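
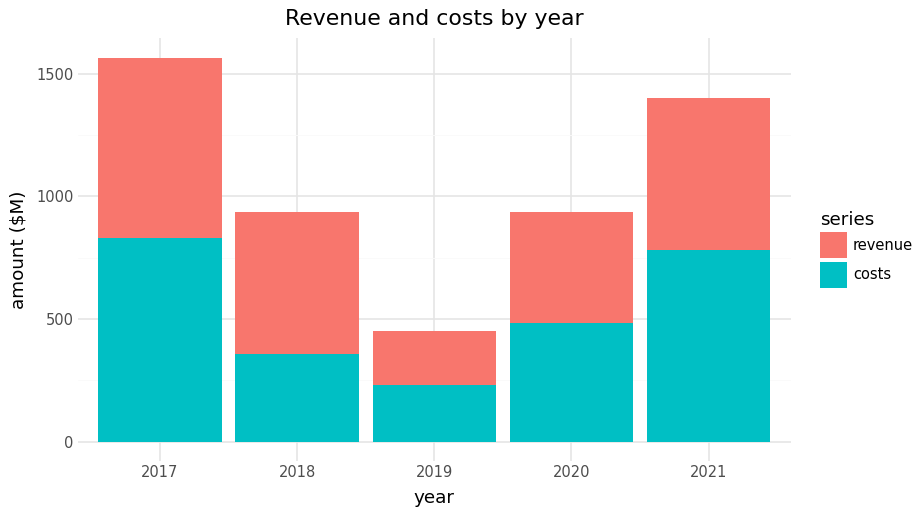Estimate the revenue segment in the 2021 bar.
revenue top ≈ 1400, bottom ≈ 800; segment ≈ 600.

≈ 600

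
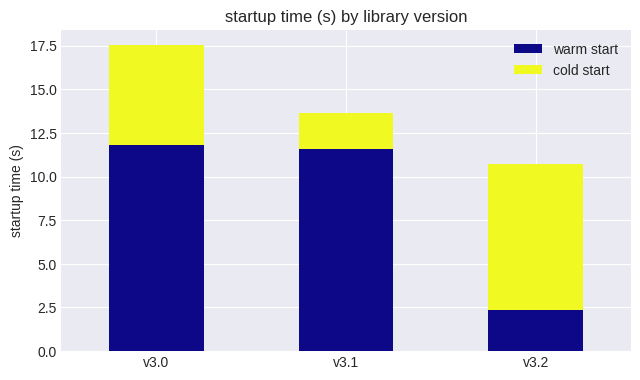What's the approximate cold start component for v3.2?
cold start top ≈ 10, bottom ≈ 2; segment ≈ 8.

≈ 8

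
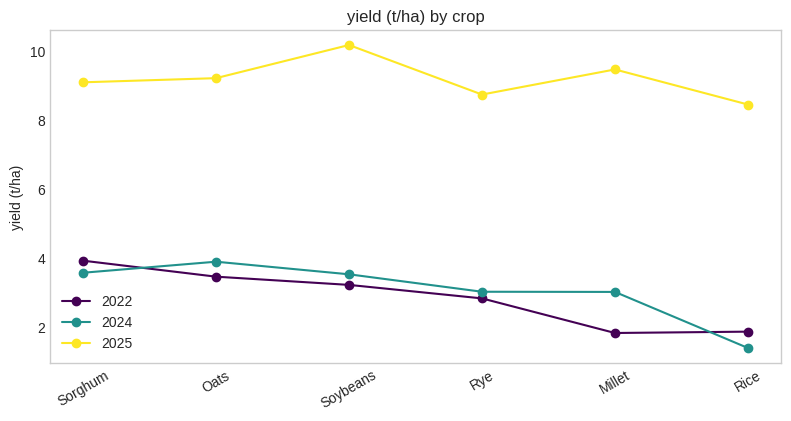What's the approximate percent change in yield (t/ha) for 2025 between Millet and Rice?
≈ -11.1%

Millet ≈ 9, Rice ≈ 8; (8 − 9) / 9 ≈ -11.1%.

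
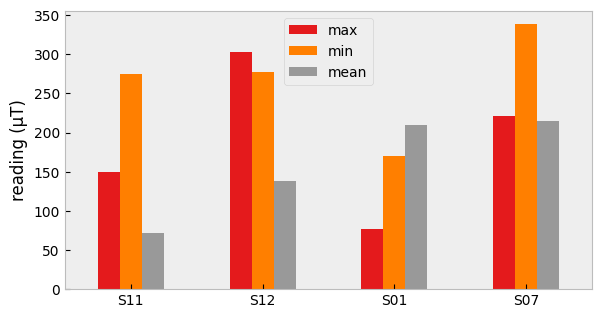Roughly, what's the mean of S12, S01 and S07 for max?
≈ 200

(300 + 100 + 200) / 3 ≈ 200.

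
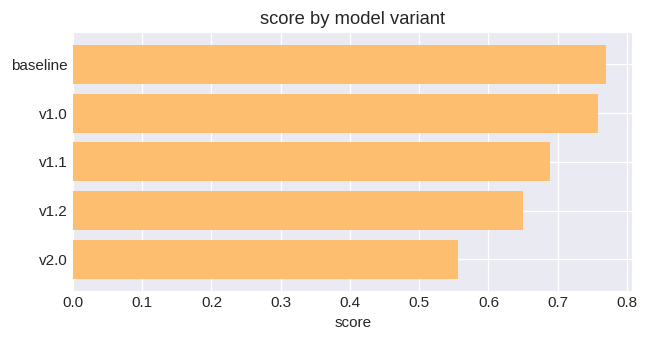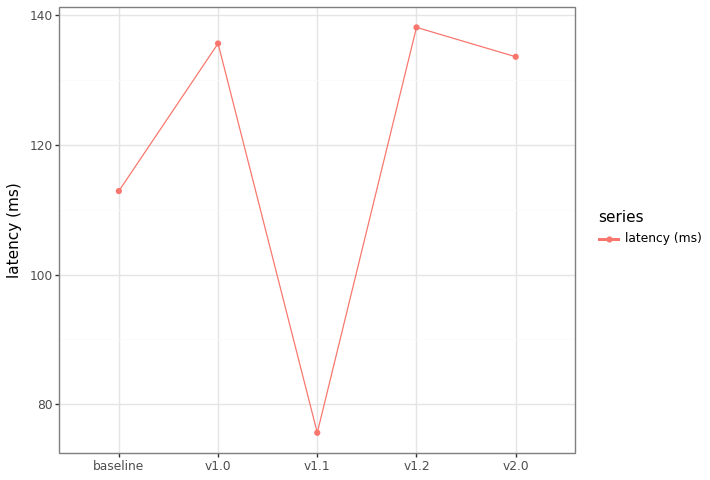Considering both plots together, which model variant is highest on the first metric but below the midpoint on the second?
Chart 2 median latency (ms) ≈ 140; below-median model variants: baseline, v1.1. Among those, baseline has the highest score (≈ 0.8).

baseline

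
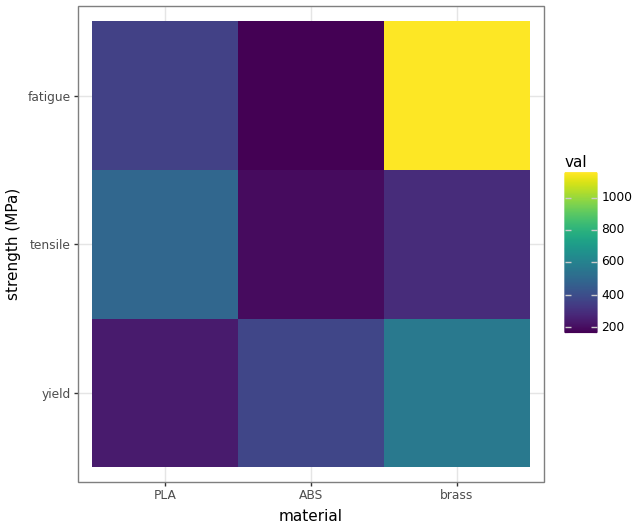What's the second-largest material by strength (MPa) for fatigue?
PLA

Top 3 for fatigue: brass ≈ 1200, PLA ≈ 400, ABS ≈ 200.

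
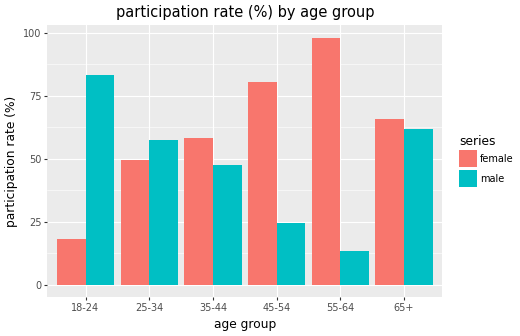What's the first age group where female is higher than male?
25-34: female ≈ 50 vs male ≈ 60 (not yet); 35-44: female ≈ 60 vs male ≈ 50 (first crossover).

35-44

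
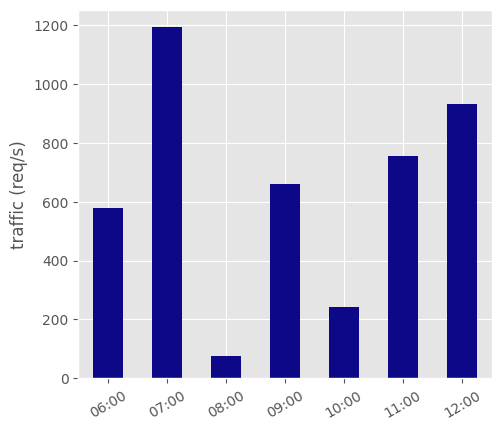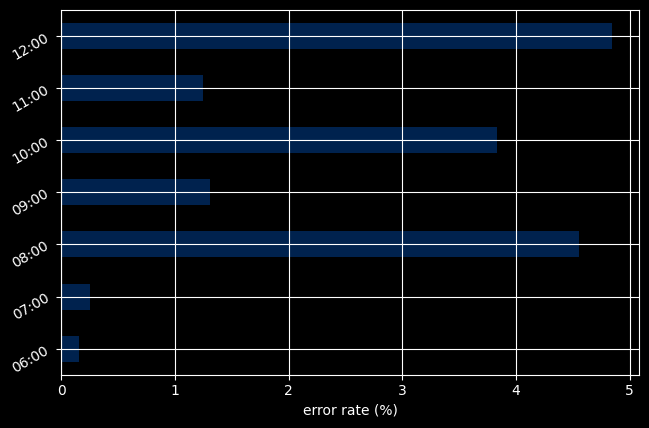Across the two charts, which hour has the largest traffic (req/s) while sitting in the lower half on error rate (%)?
07:00

Chart 2 median error rate (%) ≈ 1.5; below-median hours: 06:00, 07:00, 11:00. Among those, 07:00 has the highest traffic (req/s) (≈ 1200).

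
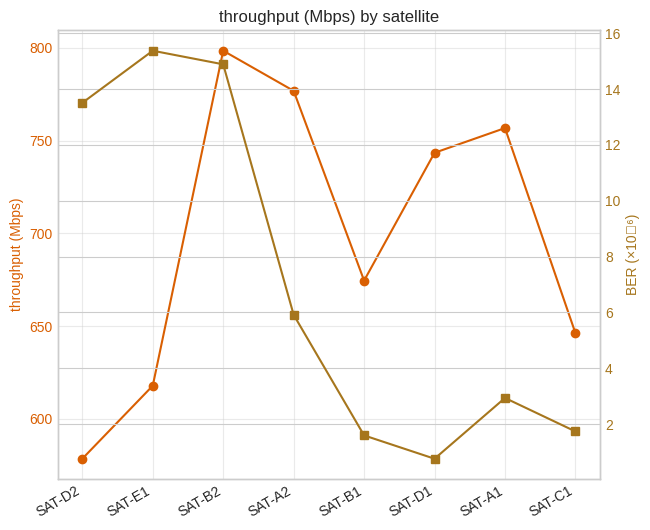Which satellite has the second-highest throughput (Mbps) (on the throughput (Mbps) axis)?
SAT-A2

Top 3 (on the throughput (Mbps) axis): SAT-B2 ≈ 800, SAT-A2 ≈ 780, SAT-A1 ≈ 760.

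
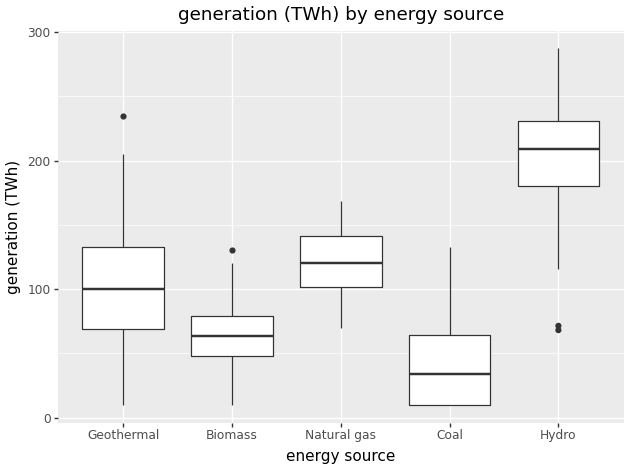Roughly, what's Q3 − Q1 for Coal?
Q3 ≈ 60, Q1 ≈ 0; IQR ≈ 60.

≈ 60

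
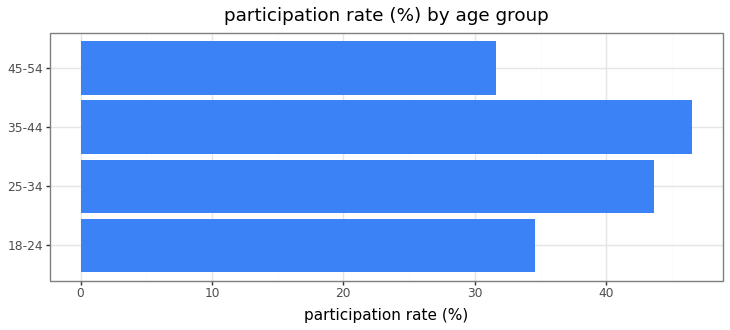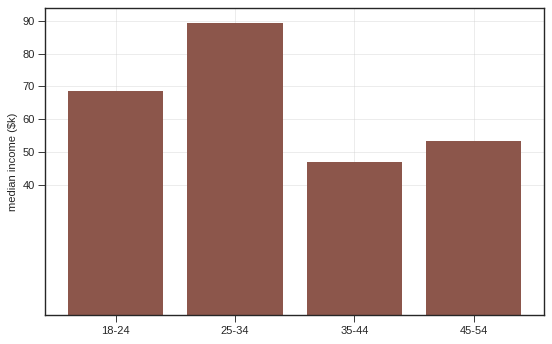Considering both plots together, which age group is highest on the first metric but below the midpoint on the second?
35-44

Chart 2 median median income ($k) ≈ 60; below-median age groups: 35-44, 45-54. Among those, 35-44 has the highest participation rate (%) (≈ 45).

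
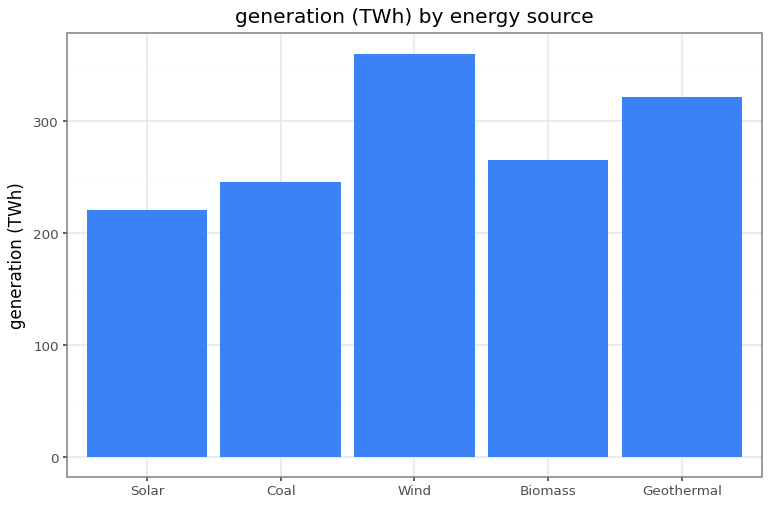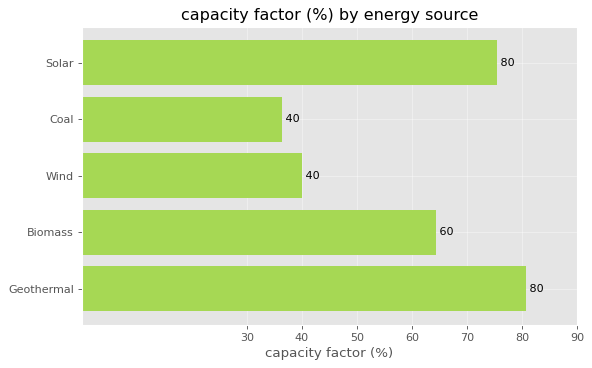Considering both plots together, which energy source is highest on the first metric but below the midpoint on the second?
Chart 2 median capacity factor (%) ≈ 60; below-median energy sources: Coal, Wind. Among those, Wind has the highest generation (TWh) (≈ 350).

Wind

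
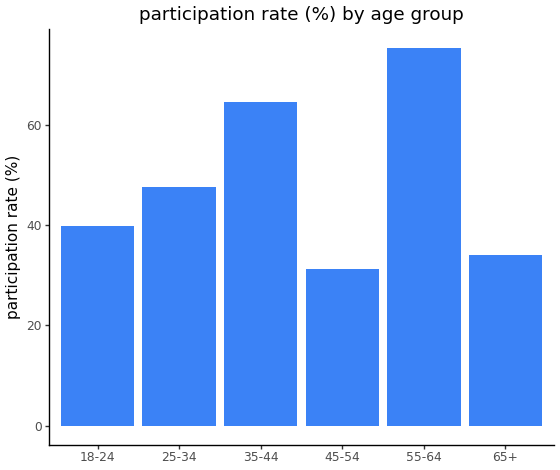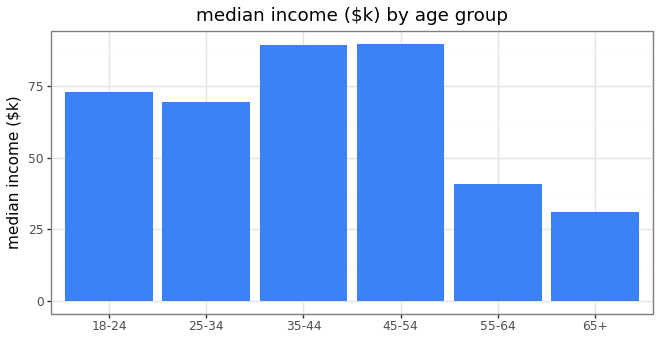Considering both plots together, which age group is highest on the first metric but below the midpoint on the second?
Chart 2 median median income ($k) ≈ 70; below-median age groups: 25-34, 55-64, 65+. Among those, 55-64 has the highest participation rate (%) (≈ 80).

55-64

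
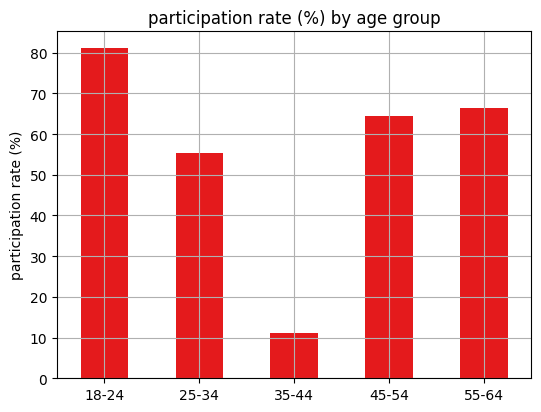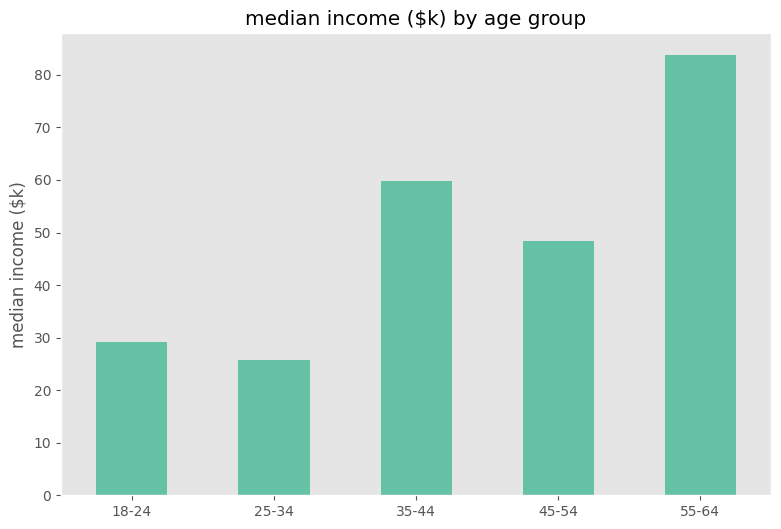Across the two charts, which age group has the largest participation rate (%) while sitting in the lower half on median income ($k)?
18-24

Chart 2 median median income ($k) ≈ 50; below-median age groups: 18-24, 25-34. Among those, 18-24 has the highest participation rate (%) (≈ 80).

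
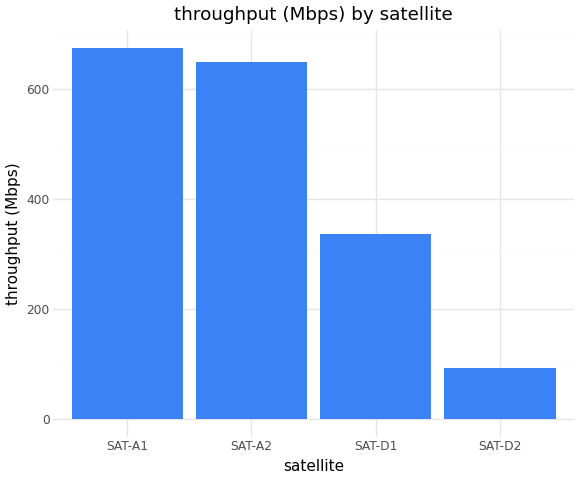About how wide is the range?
≈ 600

Max SAT-A1 ≈ 700, min SAT-D2 ≈ 100; range ≈ 600.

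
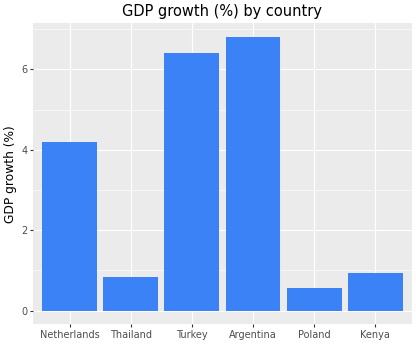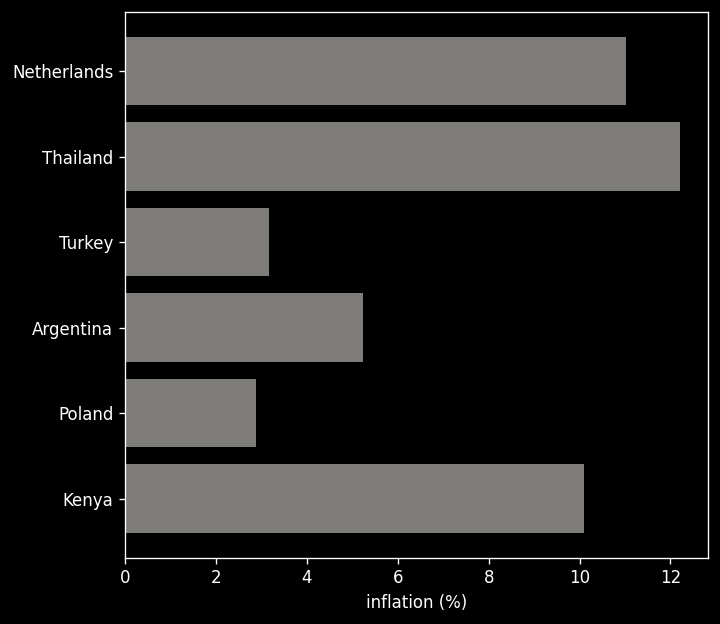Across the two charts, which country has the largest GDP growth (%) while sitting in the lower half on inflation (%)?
Argentina

Chart 2 median inflation (%) ≈ 8; below-median countries: Turkey, Argentina, Poland. Among those, Argentina has the highest GDP growth (%) (≈ 7).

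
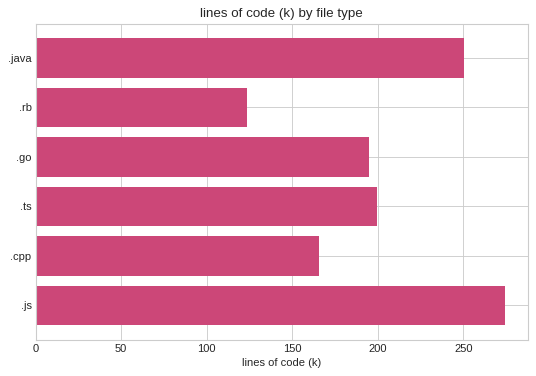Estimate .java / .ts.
≈ 1.25×

.java ≈ 250, .ts ≈ 200; 250/200 ≈ 1.25.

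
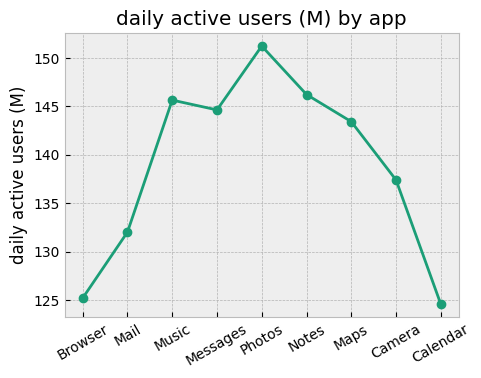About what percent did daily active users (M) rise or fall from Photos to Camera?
Photos ≈ 150, Camera ≈ 135; (135 − 150) / 150 ≈ -10%.

≈ -10%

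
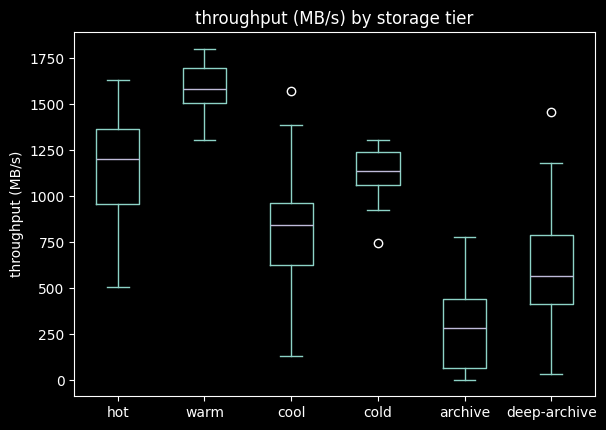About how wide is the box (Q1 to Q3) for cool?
Q3 ≈ 1000, Q1 ≈ 600; IQR ≈ 400.

≈ 400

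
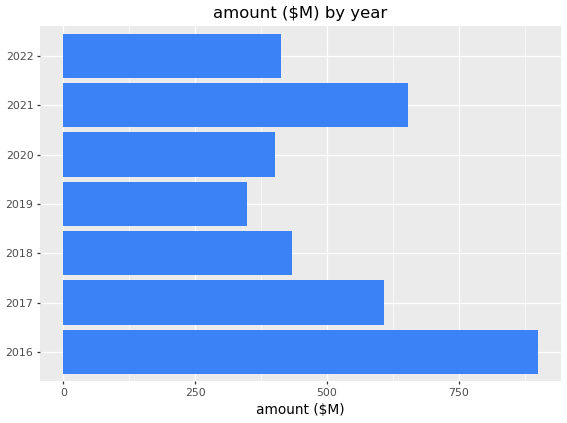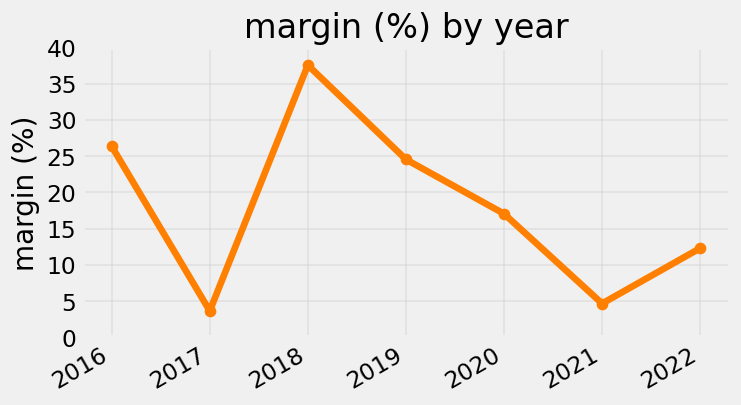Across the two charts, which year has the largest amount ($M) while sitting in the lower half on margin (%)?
2021

Chart 2 median margin (%) ≈ 15; below-median years: 2017, 2021, 2022. Among those, 2021 has the highest amount ($M) (≈ 700).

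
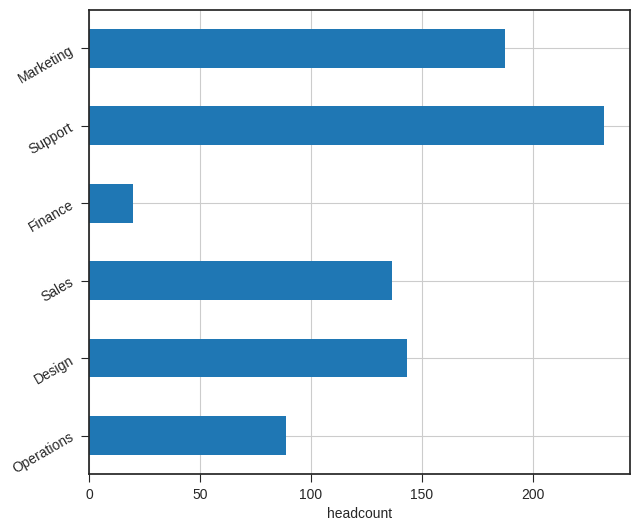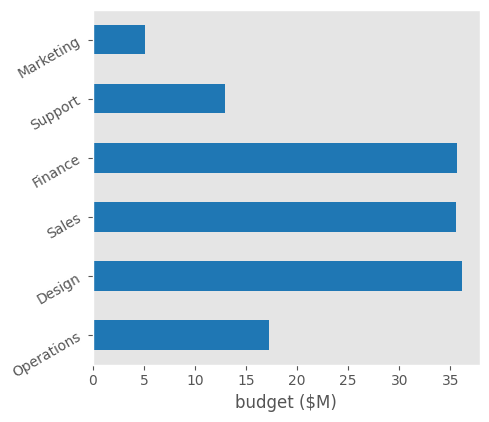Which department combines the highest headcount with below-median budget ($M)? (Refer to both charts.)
Support

Chart 2 median budget ($M) ≈ 25; below-median departments: Operations, Support, Marketing. Among those, Support has the highest headcount (≈ 225).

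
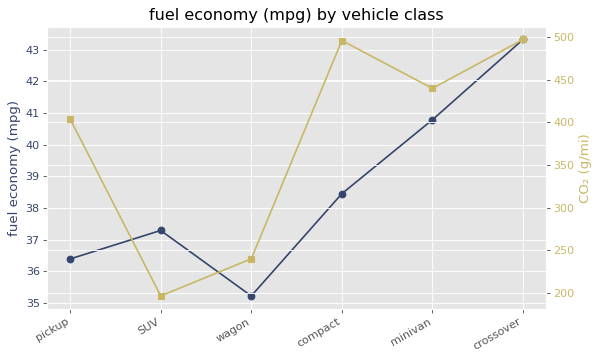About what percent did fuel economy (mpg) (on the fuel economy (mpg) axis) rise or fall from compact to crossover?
compact ≈ 38, crossover ≈ 43; (43 − 38) / 38 ≈ +13.2%.

≈ +13.2%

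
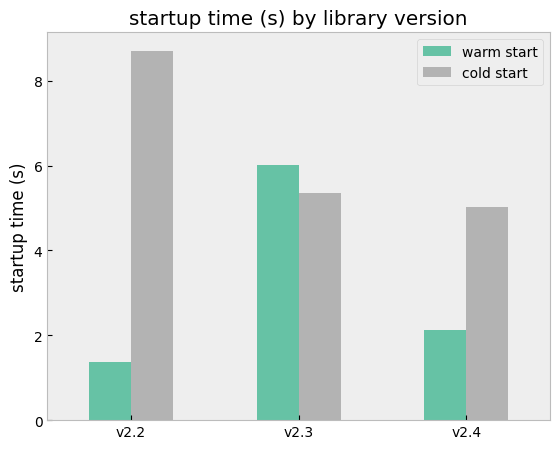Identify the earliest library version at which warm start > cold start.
v2.2: warm start ≈ 1 vs cold start ≈ 9 (not yet); v2.3: warm start ≈ 6 vs cold start ≈ 5 (first crossover).

v2.3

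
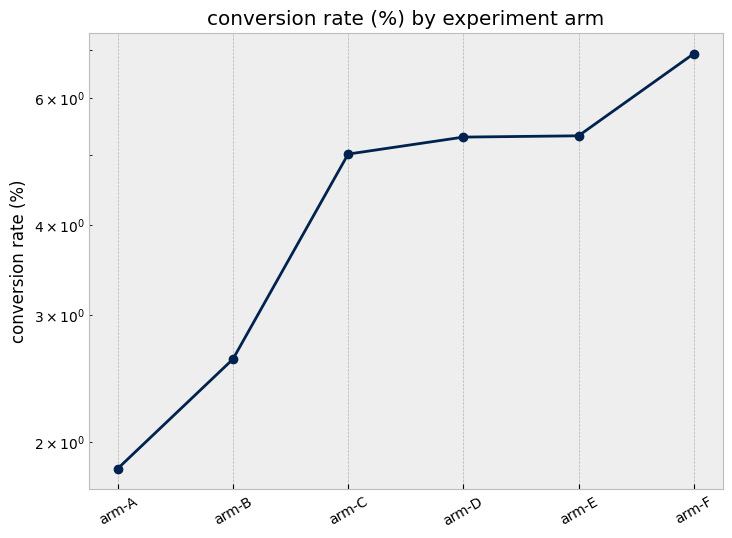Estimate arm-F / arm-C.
≈ 1.4×

arm-F ≈ 7.0, arm-C ≈ 5.0; 7.0/5.0 ≈ 1.4.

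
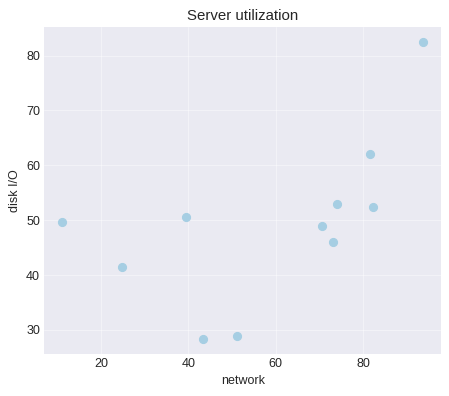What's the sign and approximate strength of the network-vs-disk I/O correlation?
Points are positively correlated; moderate (|r| ≈ 0.6).

positive, moderate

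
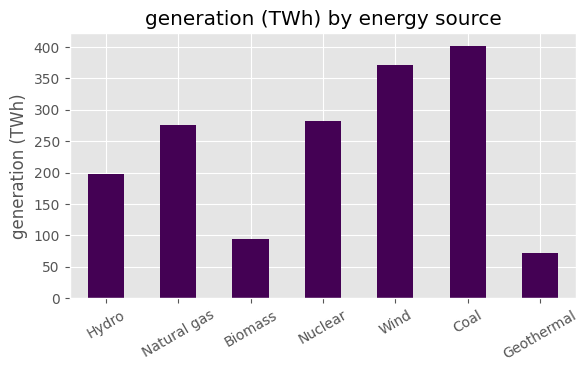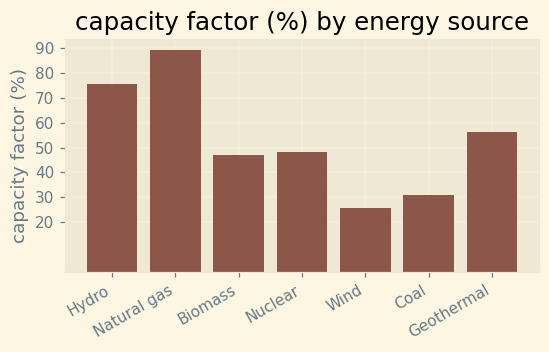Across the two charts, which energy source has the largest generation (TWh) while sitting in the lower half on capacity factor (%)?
Coal

Chart 2 median capacity factor (%) ≈ 50; below-median energy sources: Biomass, Wind, Coal. Among those, Coal has the highest generation (TWh) (≈ 400).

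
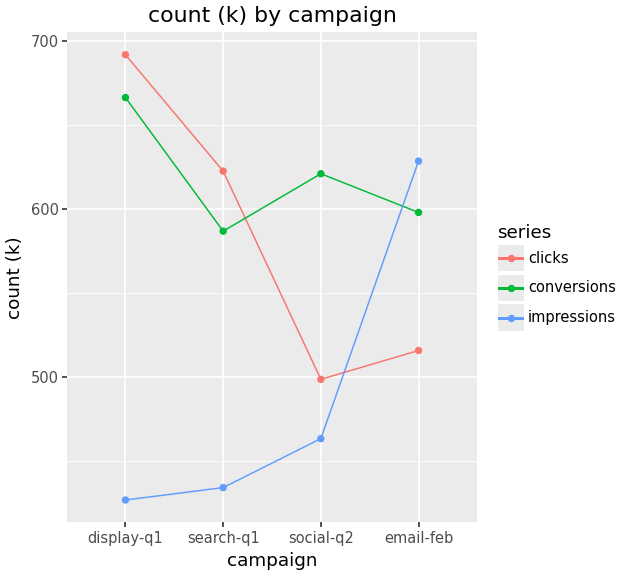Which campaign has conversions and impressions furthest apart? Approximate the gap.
display-q1, ≈ 250 k

display-q1: conversions ≈ 675, impressions ≈ 425 → gap ≈ 250. Next-largest (social-q2) is only ≈ 150.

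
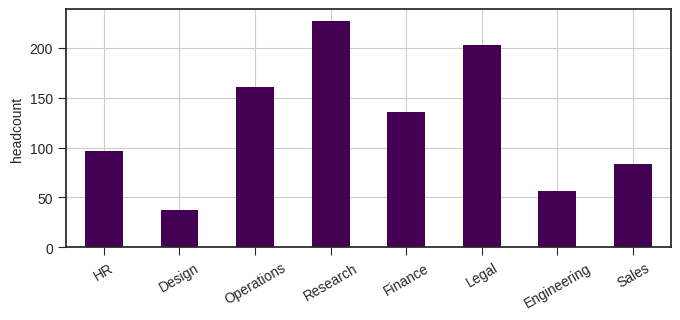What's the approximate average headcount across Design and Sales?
(40 + 80) / 2 ≈ 60.

≈ 60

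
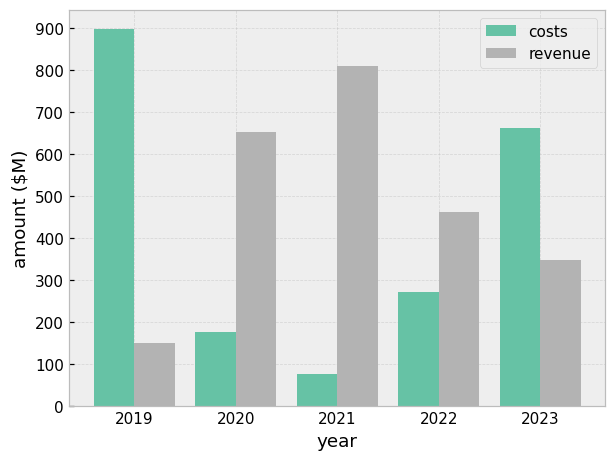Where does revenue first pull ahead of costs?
2019: revenue ≈ 100 vs costs ≈ 900 (not yet); 2020: revenue ≈ 700 vs costs ≈ 200 (first crossover).

2020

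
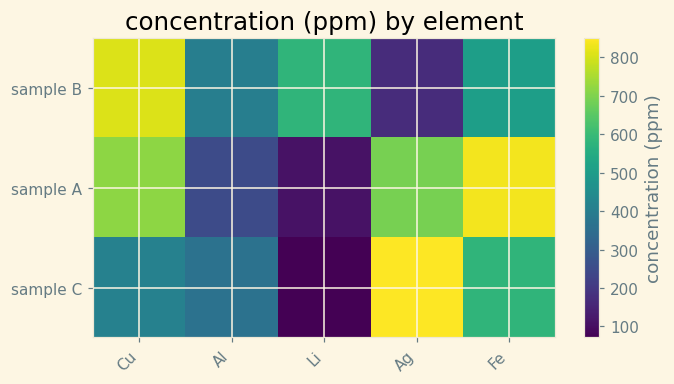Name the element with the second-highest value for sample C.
Fe

Top 3 for sample C: Ag ≈ 800, Fe ≈ 600, Cu ≈ 400.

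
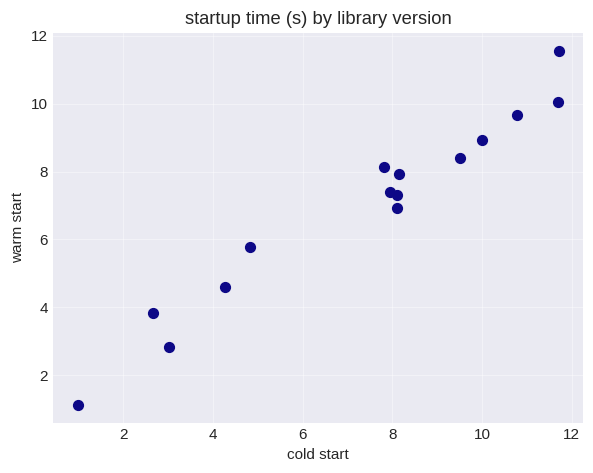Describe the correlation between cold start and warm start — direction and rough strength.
Points are positively correlated; strong (|r| ≈ 1.0).

positive, strong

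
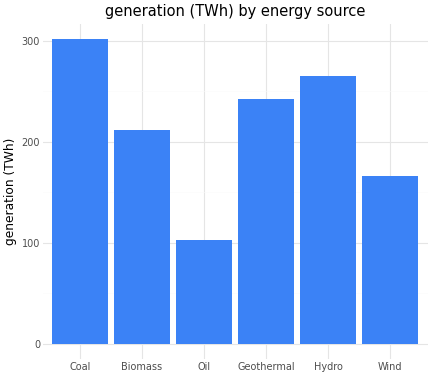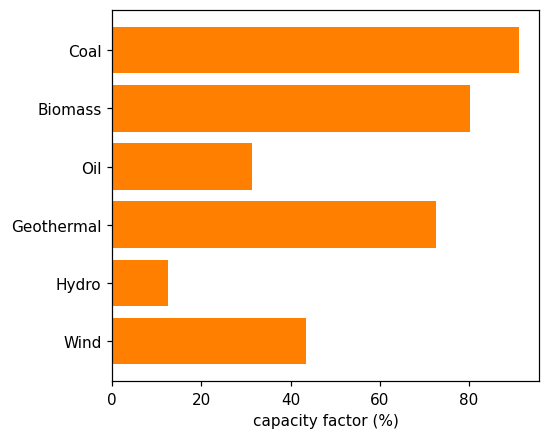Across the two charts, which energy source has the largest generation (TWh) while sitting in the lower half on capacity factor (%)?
Hydro

Chart 2 median capacity factor (%) ≈ 60; below-median energy sources: Oil, Hydro, Wind. Among those, Hydro has the highest generation (TWh) (≈ 250).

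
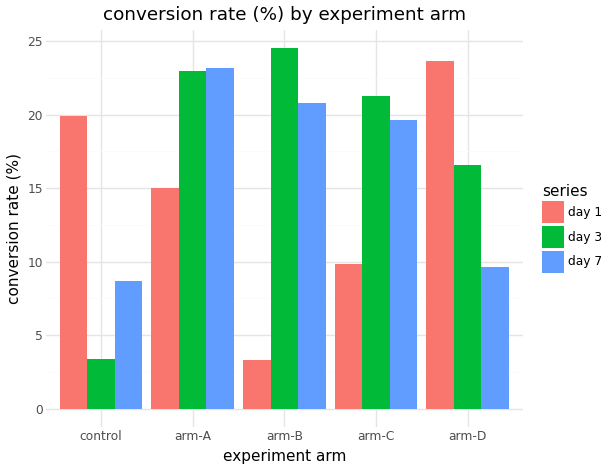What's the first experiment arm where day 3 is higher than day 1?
arm-A

control: day 3 ≈ 5 vs day 1 ≈ 20 (not yet); arm-A: day 3 ≈ 25 vs day 1 ≈ 15 (first crossover).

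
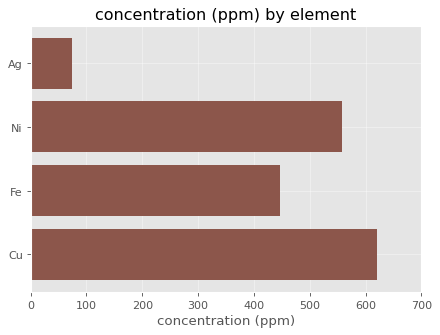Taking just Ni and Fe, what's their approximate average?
(600 + 400) / 2 ≈ 500.

≈ 500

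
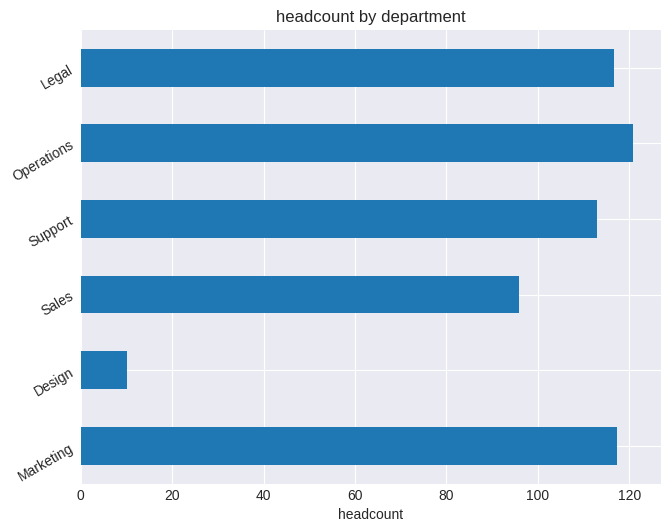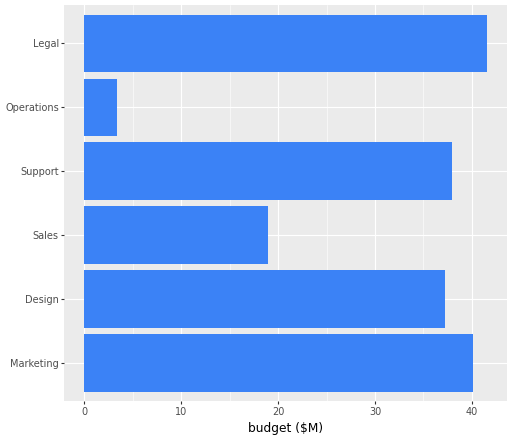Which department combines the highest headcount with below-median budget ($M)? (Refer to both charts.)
Chart 2 median budget ($M) ≈ 40; below-median departments: Design, Sales, Operations. Among those, Operations has the highest headcount (≈ 120).

Operations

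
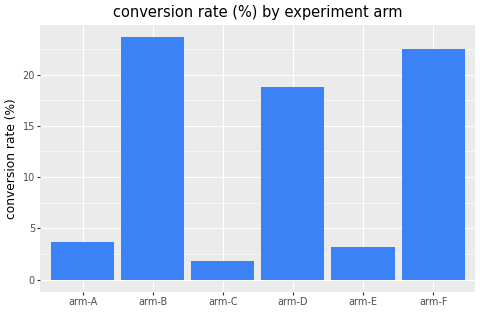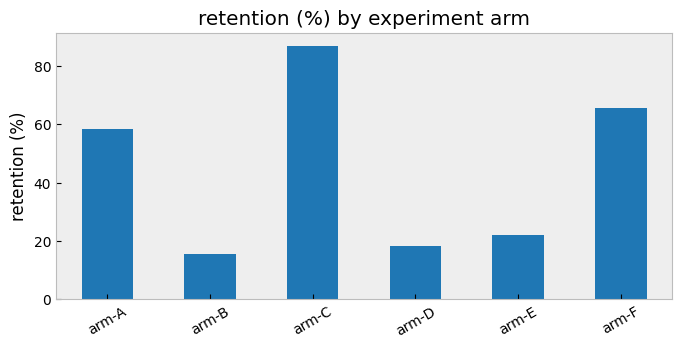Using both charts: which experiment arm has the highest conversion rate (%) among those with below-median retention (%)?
arm-B

Chart 2 median retention (%) ≈ 40; below-median experiment arms: arm-B, arm-D, arm-E. Among those, arm-B has the highest conversion rate (%) (≈ 25).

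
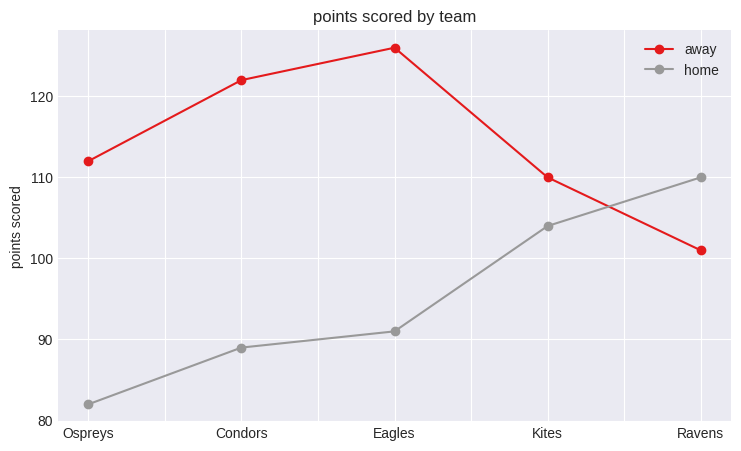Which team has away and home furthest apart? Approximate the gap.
Eagles, ≈ 35

Eagles: away ≈ 125, home ≈ 90 → gap ≈ 35. Next-largest (Condors) is only ≈ 30.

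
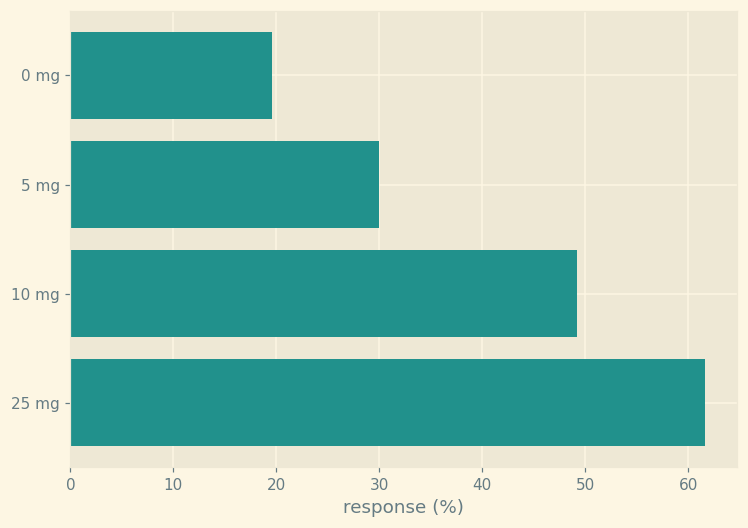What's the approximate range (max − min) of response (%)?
Max 25 mg ≈ 60, min 0 mg ≈ 20; range ≈ 40.

≈ 40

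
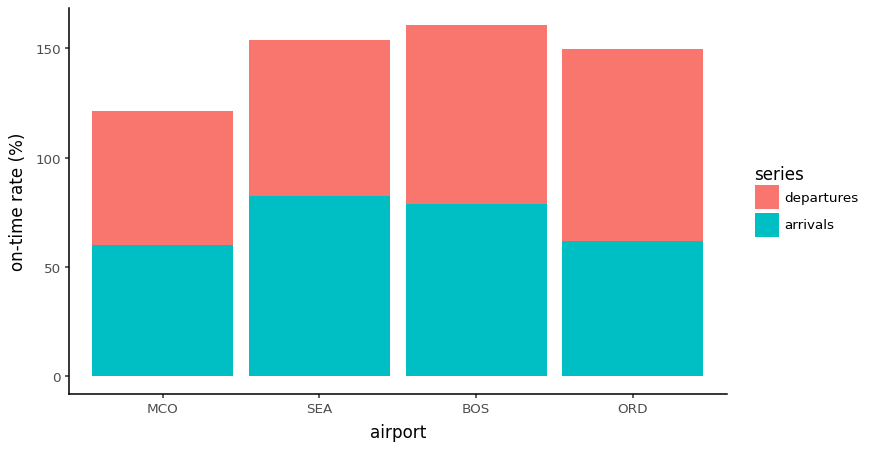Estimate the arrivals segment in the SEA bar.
arrivals top ≈ 80, bottom ≈ 0; segment ≈ 80.

≈ 80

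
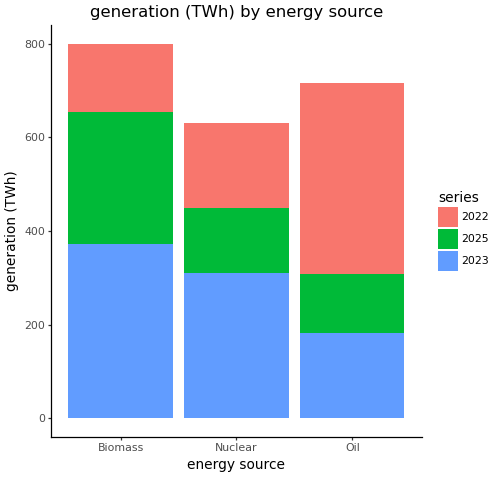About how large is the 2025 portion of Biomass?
2025 top ≈ 700, bottom ≈ 400; segment ≈ 300.

≈ 300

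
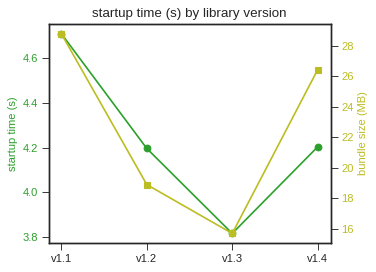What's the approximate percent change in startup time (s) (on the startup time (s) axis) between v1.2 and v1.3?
v1.2 ≈ 4.2, v1.3 ≈ 3.8; (3.8 − 4.2) / 4.2 ≈ -9.5%.

≈ -9.5%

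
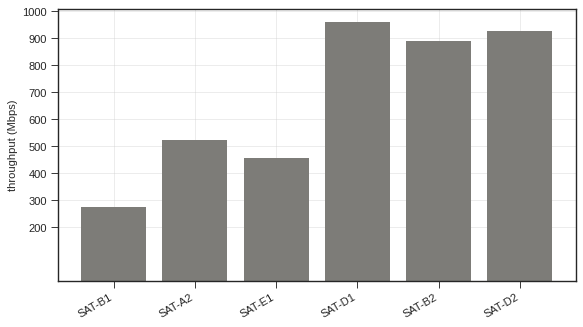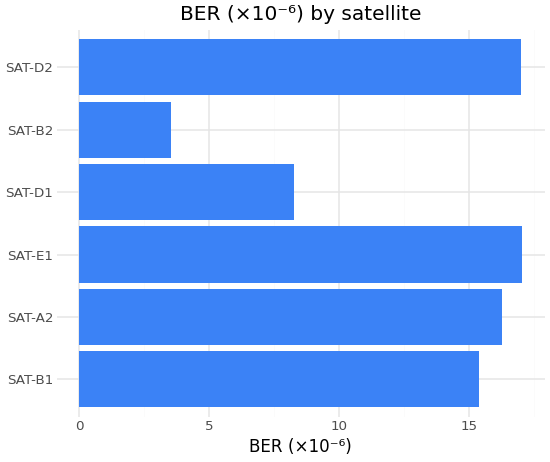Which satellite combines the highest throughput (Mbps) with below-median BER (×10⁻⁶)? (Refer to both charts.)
SAT-D1

Chart 2 median BER (×10⁻⁶) ≈ 16; below-median satellites: SAT-B1, SAT-D1, SAT-B2. Among those, SAT-D1 has the highest throughput (Mbps) (≈ 1000).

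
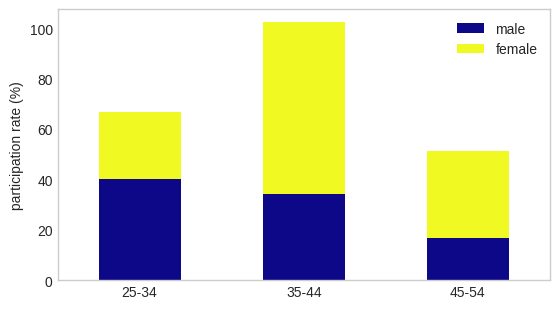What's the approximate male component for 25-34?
male top ≈ 40, bottom ≈ 0; segment ≈ 40.

≈ 40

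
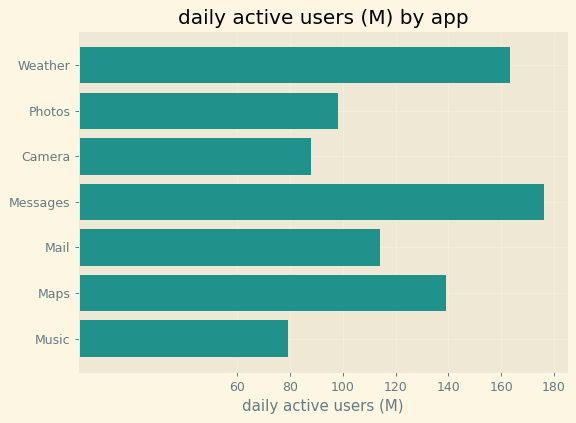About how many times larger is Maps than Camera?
Maps ≈ 140, Camera ≈ 80; 140/80 ≈ 1.75.

≈ 1.75×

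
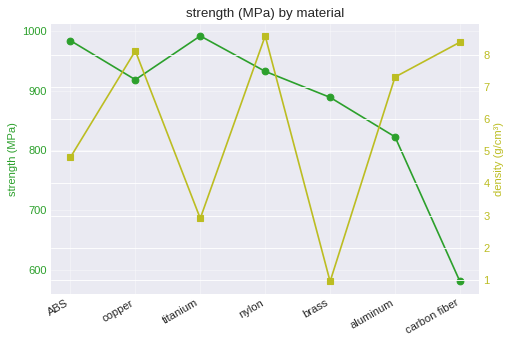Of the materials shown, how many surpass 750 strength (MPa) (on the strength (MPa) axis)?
Above 750: ABS, copper, titanium, nylon, brass, aluminum.

6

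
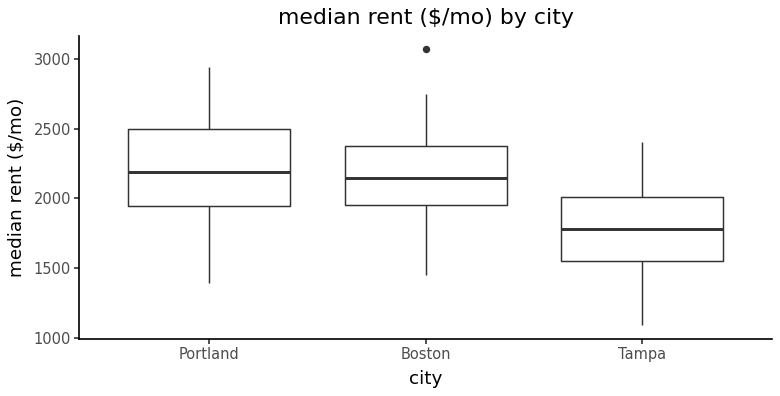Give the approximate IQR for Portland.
≈ 550

Q3 ≈ 2500, Q1 ≈ 1950; IQR ≈ 550.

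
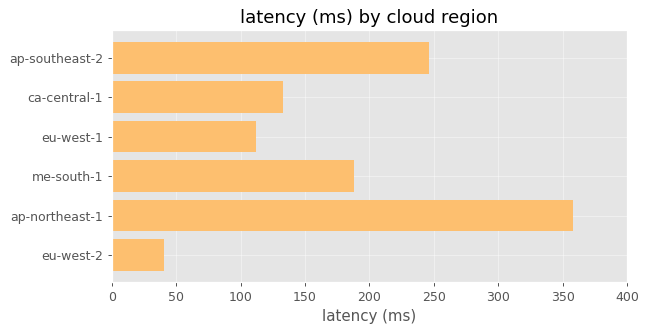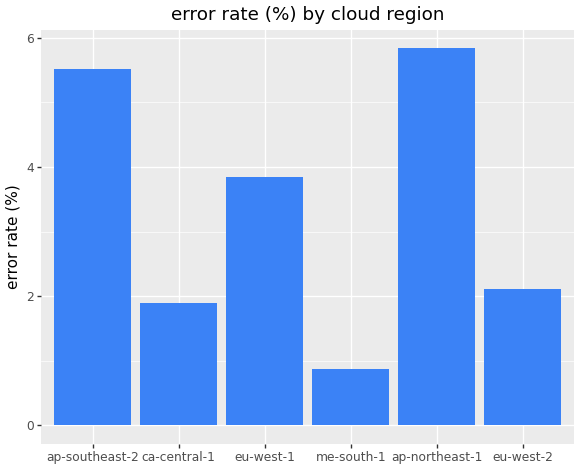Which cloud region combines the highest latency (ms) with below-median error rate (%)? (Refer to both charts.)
me-south-1

Chart 2 median error rate (%) ≈ 3; below-median cloud regions: ca-central-1, me-south-1, eu-west-2. Among those, me-south-1 has the highest latency (ms) (≈ 200).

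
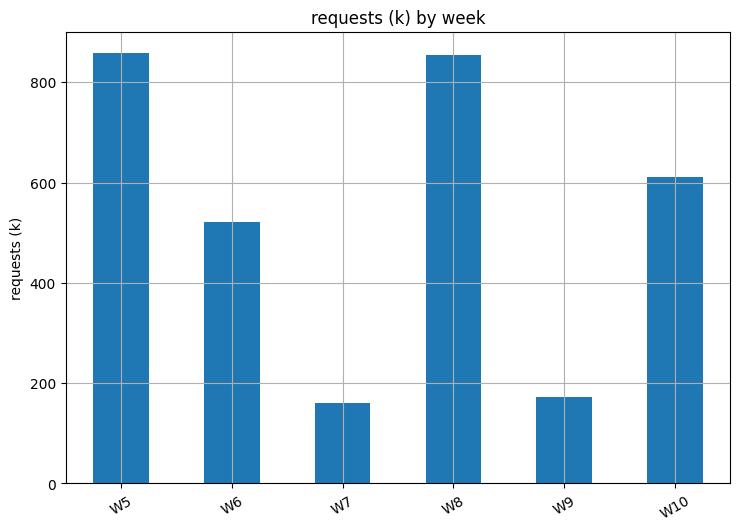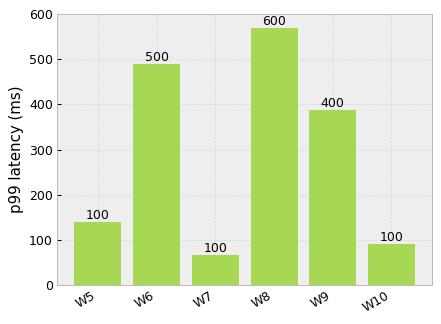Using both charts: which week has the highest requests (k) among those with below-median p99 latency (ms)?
Chart 2 median p99 latency (ms) ≈ 300; below-median weeks: W5, W7, W10. Among those, W5 has the highest requests (k) (≈ 900).

W5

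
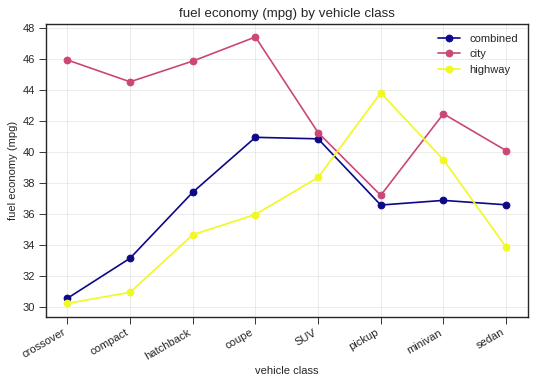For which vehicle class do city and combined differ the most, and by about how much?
crossover, ≈ 16 mpg

crossover: city ≈ 46, combined ≈ 30 → gap ≈ 16. Next-largest (compact) is only ≈ 10.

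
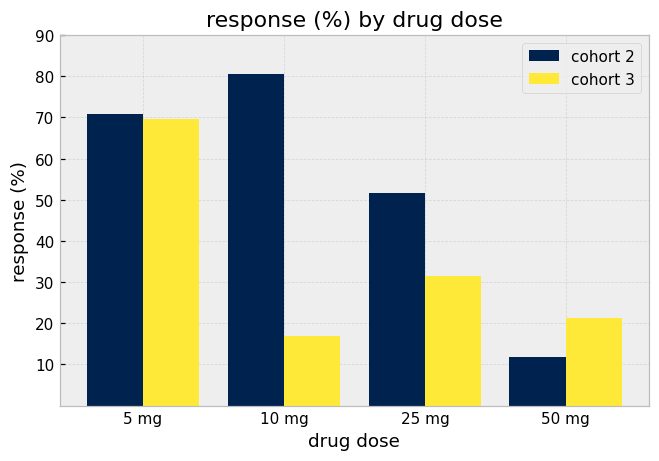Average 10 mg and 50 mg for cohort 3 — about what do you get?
≈ 20

(20 + 20) / 2 ≈ 20.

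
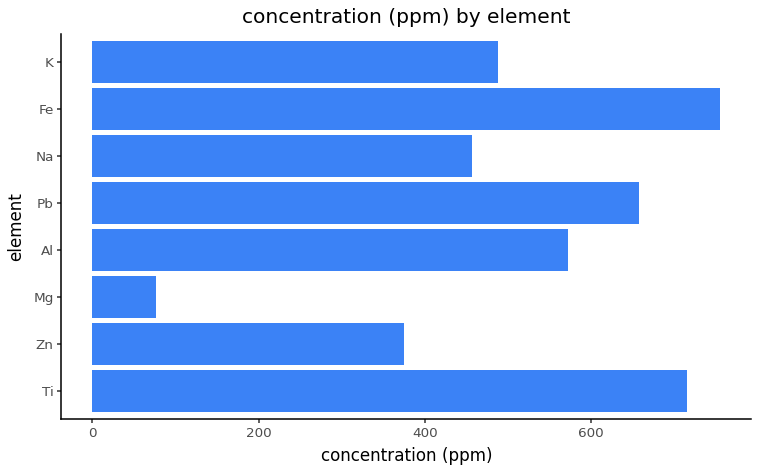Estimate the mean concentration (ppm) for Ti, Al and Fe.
(700 + 600 + 800) / 3 ≈ 700.

≈ 700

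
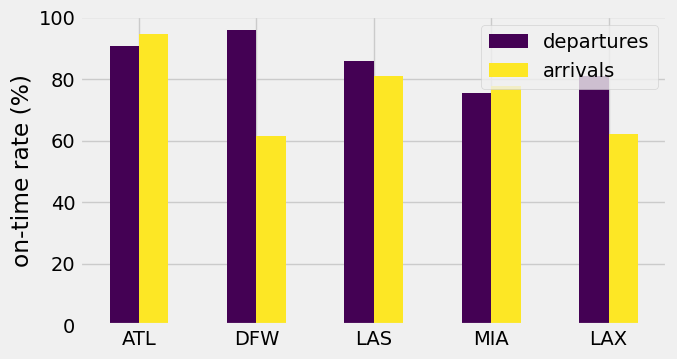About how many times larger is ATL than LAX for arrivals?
ATL ≈ 90, LAX ≈ 60; 90/60 ≈ 1.5.

≈ 1.5×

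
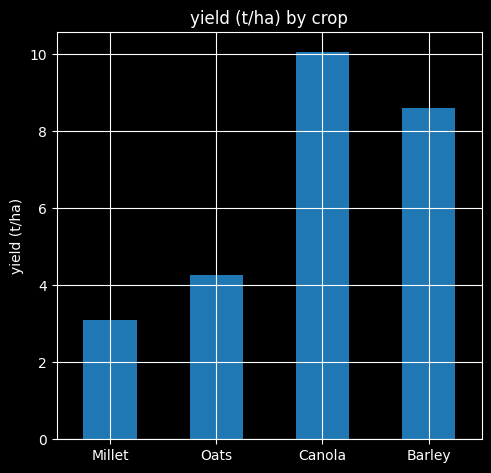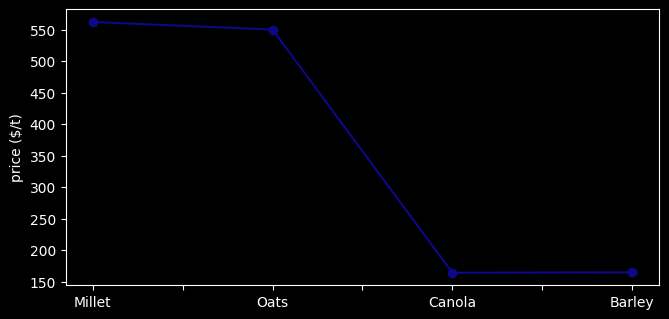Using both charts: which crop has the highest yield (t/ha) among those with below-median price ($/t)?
Canola

Chart 2 median price ($/t) ≈ 400; below-median crops: Canola, Barley. Among those, Canola has the highest yield (t/ha) (≈ 10).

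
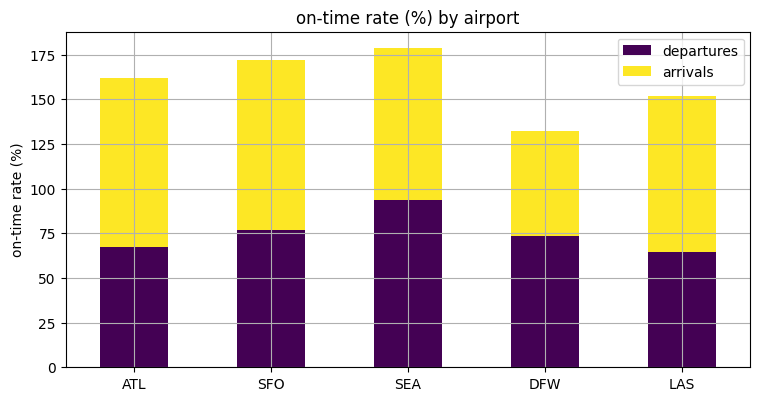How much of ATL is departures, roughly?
≈ 60

departures top ≈ 60, bottom ≈ 0; segment ≈ 60.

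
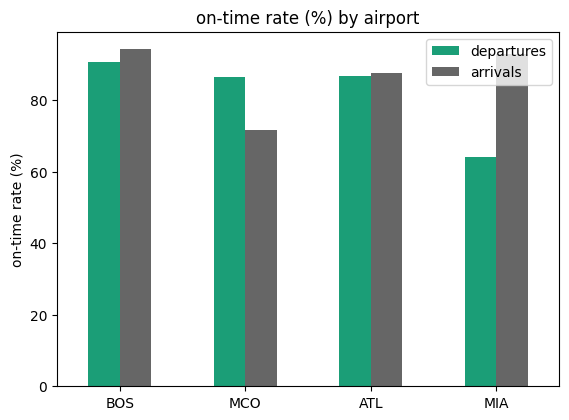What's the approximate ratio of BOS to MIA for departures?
≈ 1.5×

BOS ≈ 90, MIA ≈ 60; 90/60 ≈ 1.5.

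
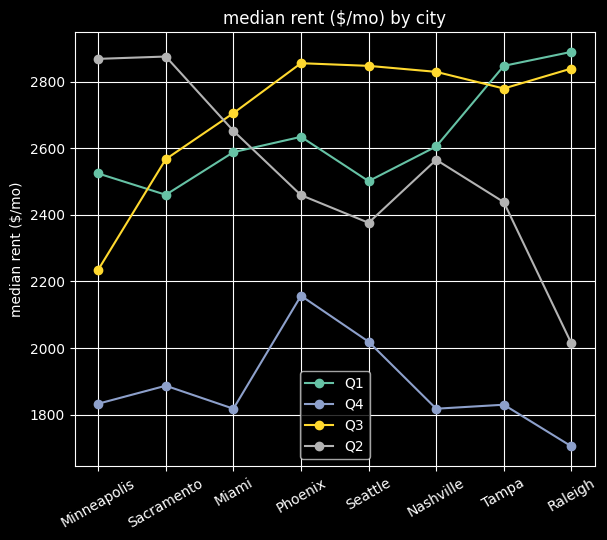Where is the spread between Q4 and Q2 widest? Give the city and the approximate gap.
Minneapolis, ≈ 1100 $/mo

Minneapolis: Q4 ≈ 1800, Q2 ≈ 2900 → gap ≈ 1100. Next-largest (Sacramento) is only ≈ 1000.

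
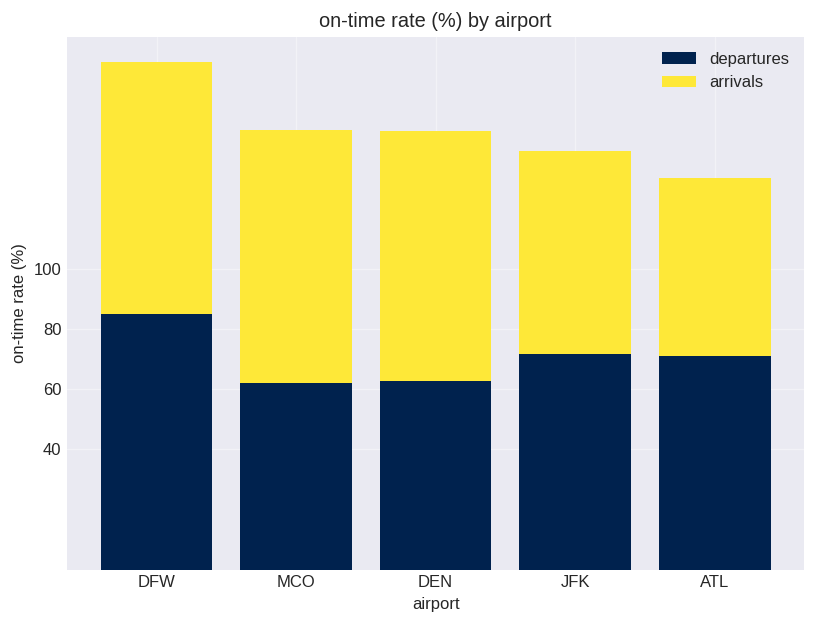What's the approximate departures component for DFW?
departures top ≈ 80, bottom ≈ 0; segment ≈ 80.

≈ 80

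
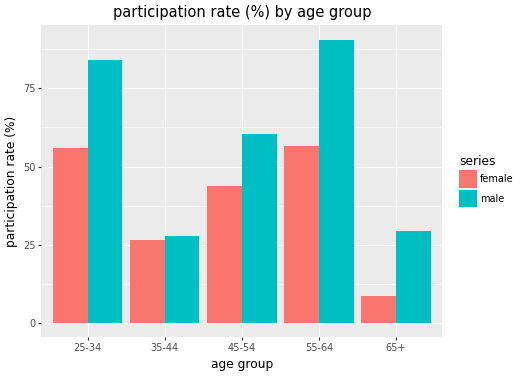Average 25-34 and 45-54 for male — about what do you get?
(80 + 60) / 2 ≈ 70.

≈ 70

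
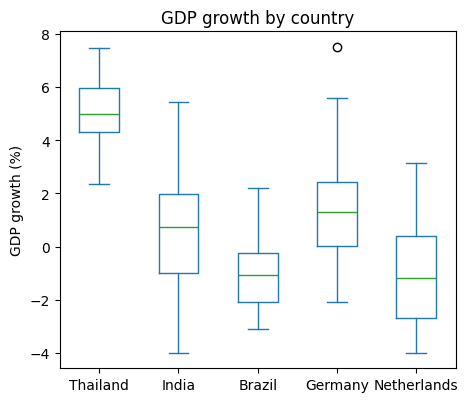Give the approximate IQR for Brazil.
Q3 ≈ 0.0, Q1 ≈ -2.0; IQR ≈ 2.0.

≈ 2.0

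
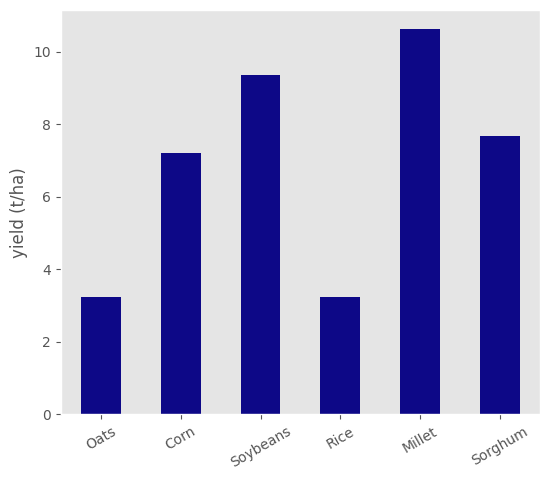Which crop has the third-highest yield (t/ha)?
Top 4: Millet ≈ 11, Soybeans ≈ 9, Sorghum ≈ 8, Corn ≈ 7.

Sorghum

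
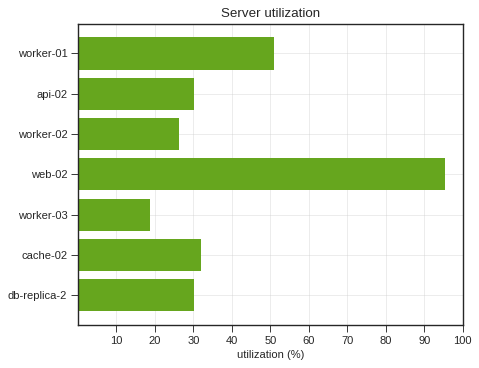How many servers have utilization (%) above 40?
Above 40: worker-01, web-02.

2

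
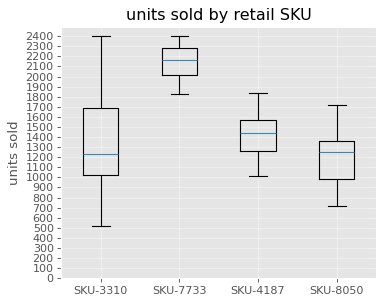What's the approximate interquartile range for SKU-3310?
Q3 ≈ 1700, Q1 ≈ 1000; IQR ≈ 700.

≈ 700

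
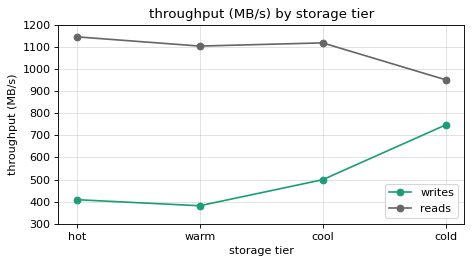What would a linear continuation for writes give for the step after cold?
Last three: 400, 500, 700 → slope ≈ 150/step → next ≈ 850.

≈ 850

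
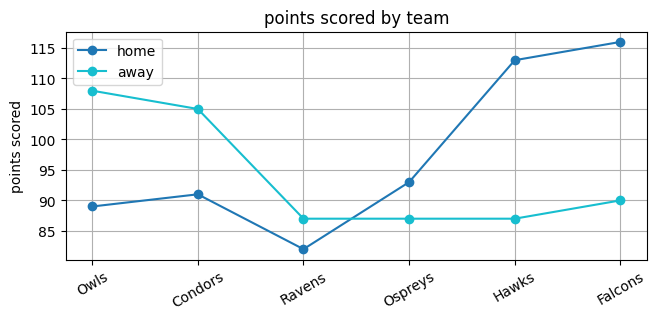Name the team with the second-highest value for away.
Top 3 for away: Owls ≈ 110, Condors ≈ 105, Falcons ≈ 90.

Condors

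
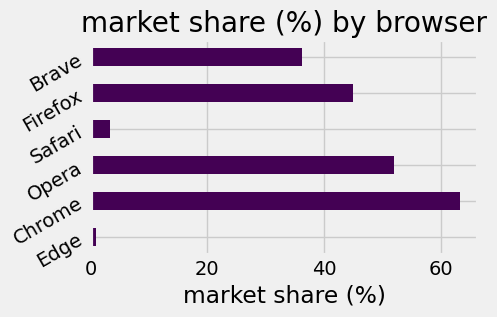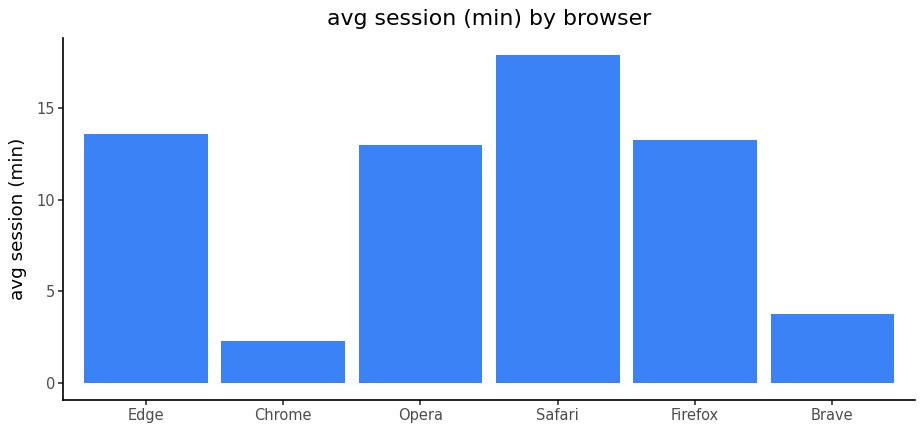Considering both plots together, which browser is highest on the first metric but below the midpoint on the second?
Chrome

Chart 2 median avg session (min) ≈ 14; below-median browsers: Chrome, Opera, Brave. Among those, Chrome has the highest market share (%) (≈ 60).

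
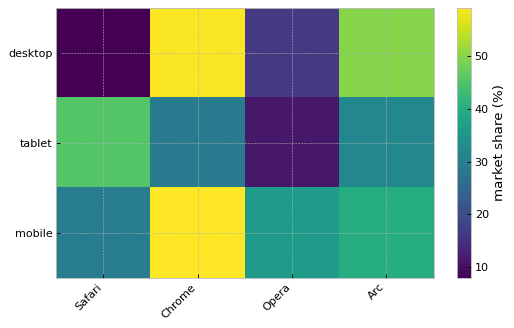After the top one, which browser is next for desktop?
Top 3 for desktop: Chrome ≈ 60, Arc ≈ 50, Opera ≈ 15.

Arc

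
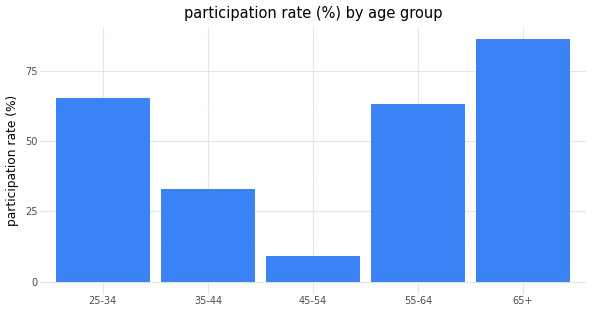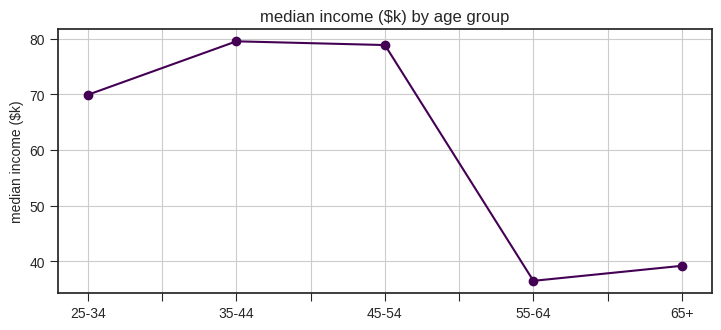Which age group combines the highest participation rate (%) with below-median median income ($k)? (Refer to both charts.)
65+

Chart 2 median median income ($k) ≈ 70; below-median age groups: 55-64, 65+. Among those, 65+ has the highest participation rate (%) (≈ 90).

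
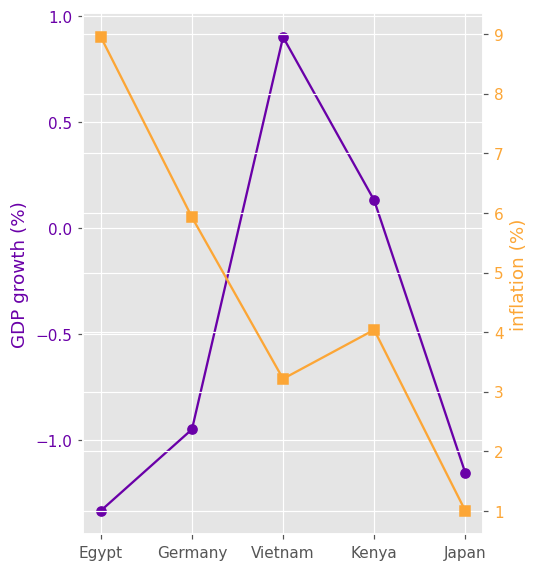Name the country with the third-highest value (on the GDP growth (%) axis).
Germany

Top 4 (on the GDP growth (%) axis): Vietnam ≈ 1.0, Kenya ≈ 0.2, Germany ≈ -1.0, Japan ≈ -1.2.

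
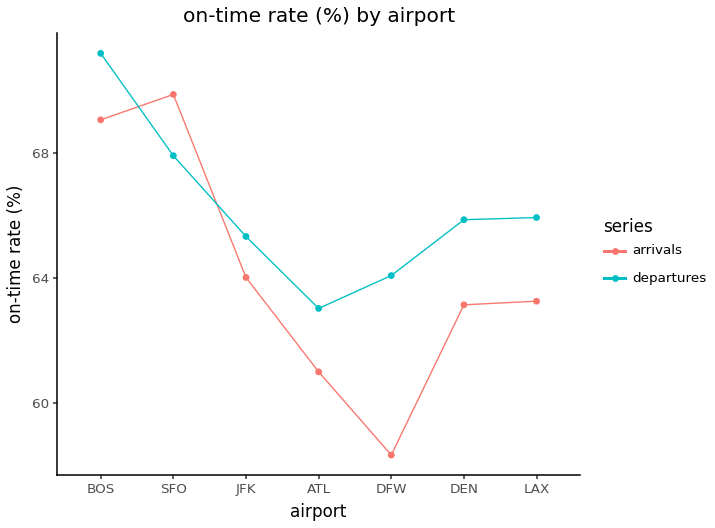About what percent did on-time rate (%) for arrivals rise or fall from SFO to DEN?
SFO ≈ 70, DEN ≈ 64; (64 − 70) / 70 ≈ -8.6%.

≈ -8.6%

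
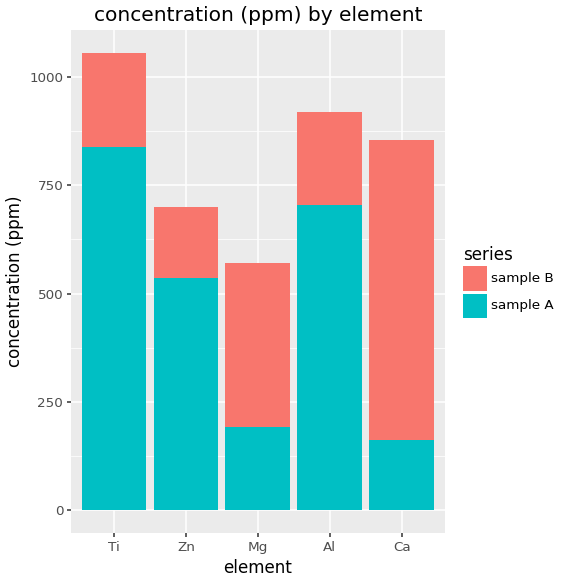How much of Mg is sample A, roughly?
sample A top ≈ 200, bottom ≈ 0; segment ≈ 200.

≈ 200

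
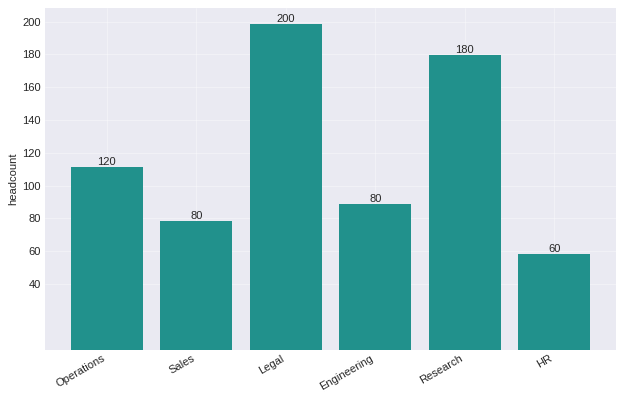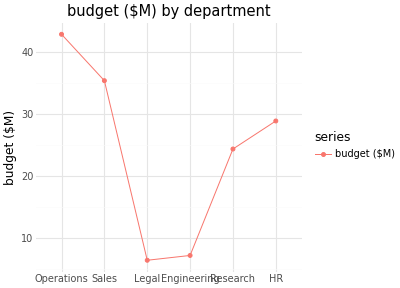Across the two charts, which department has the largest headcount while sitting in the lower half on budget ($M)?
Legal

Chart 2 median budget ($M) ≈ 25; below-median departments: Legal, Engineering, Research. Among those, Legal has the highest headcount (≈ 200).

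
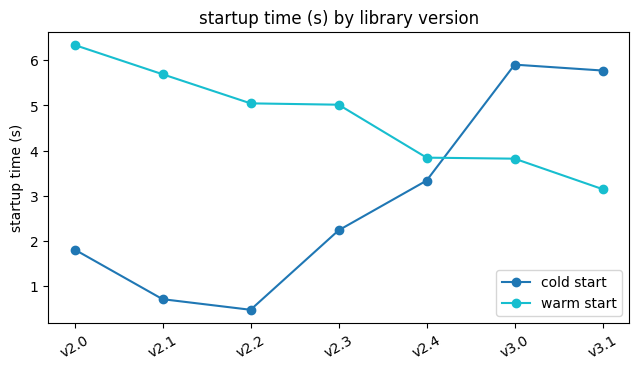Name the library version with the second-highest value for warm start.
Top 3 for warm start: v2.0 ≈ 6.5, v2.1 ≈ 5.5, v2.2 ≈ 5.0.

v2.1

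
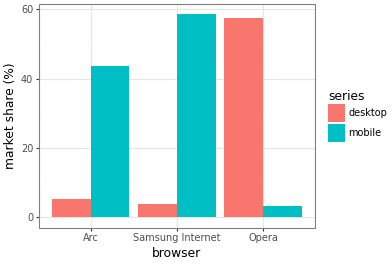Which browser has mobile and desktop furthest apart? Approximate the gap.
Samsung Internet, ≈ 55 %

Samsung Internet: mobile ≈ 60, desktop ≈ 5 → gap ≈ 55. Next-largest (Opera) is only ≈ 50.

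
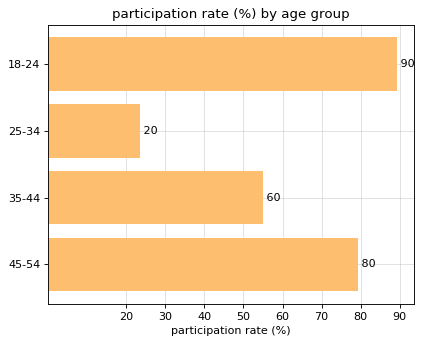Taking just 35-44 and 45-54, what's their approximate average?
(60 + 80) / 2 ≈ 70.

≈ 70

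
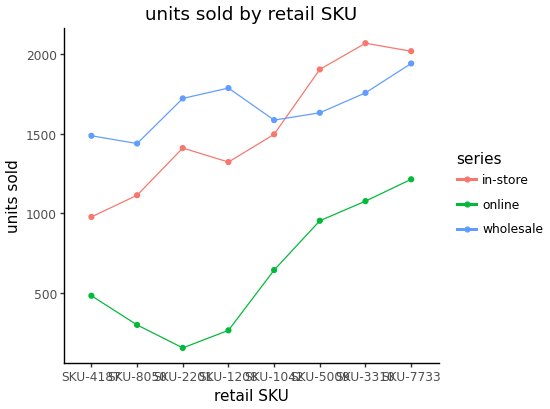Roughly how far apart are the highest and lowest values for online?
Max SKU-7733 ≈ 1200, min SKU-2201 ≈ 200; range ≈ 1000.

≈ 1000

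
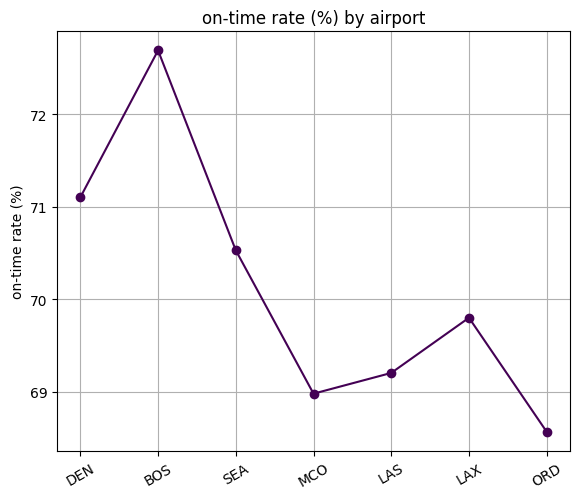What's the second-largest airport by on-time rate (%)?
Top 3: BOS ≈ 72.5, DEN ≈ 71.0, SEA ≈ 70.5.

DEN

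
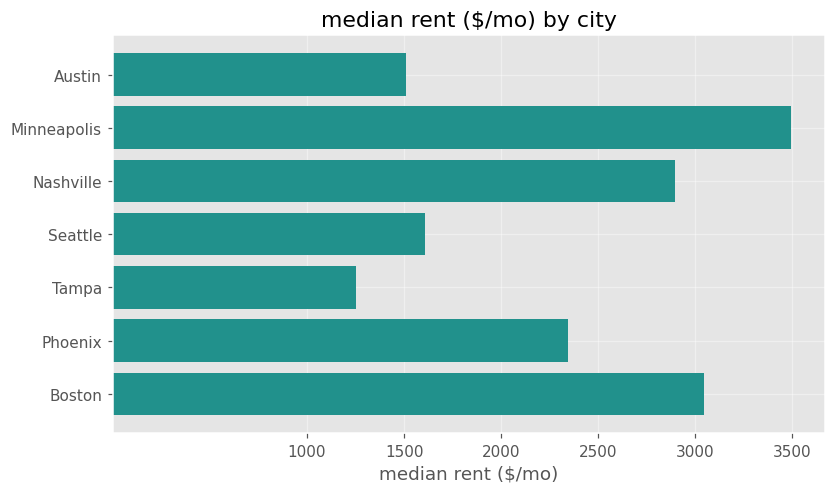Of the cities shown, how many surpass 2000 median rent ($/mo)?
4

Above 2000: Minneapolis, Nashville, Phoenix, Boston.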